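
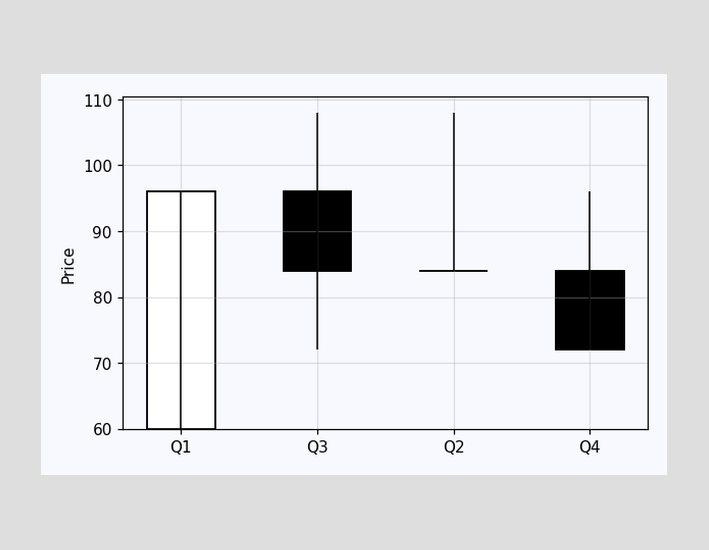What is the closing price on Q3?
The Q3 candle closes at 84.

84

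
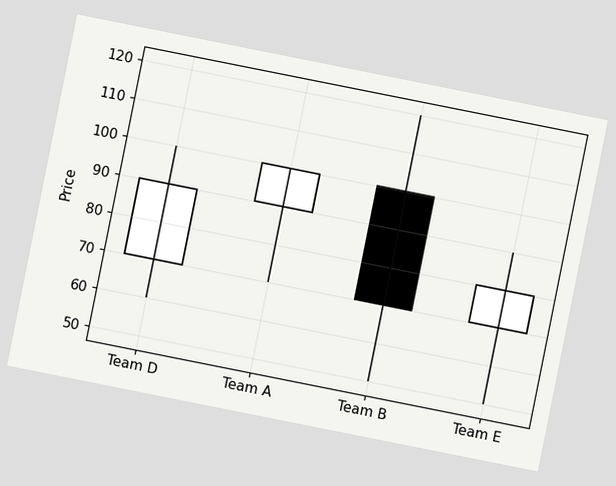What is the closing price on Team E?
The chart is tilted about 11° clockwise. The Team E candle closes at 80.

80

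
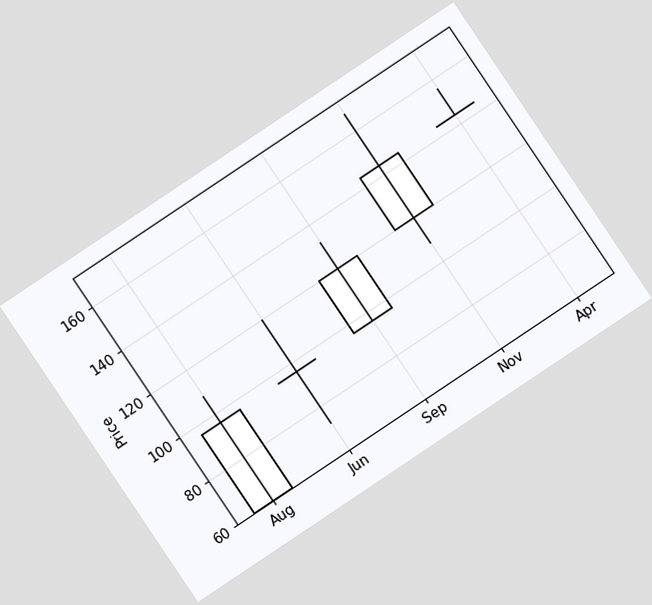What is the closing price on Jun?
The chart is tilted about 34° counter-clockwise. The Jun candle closes at 96.

96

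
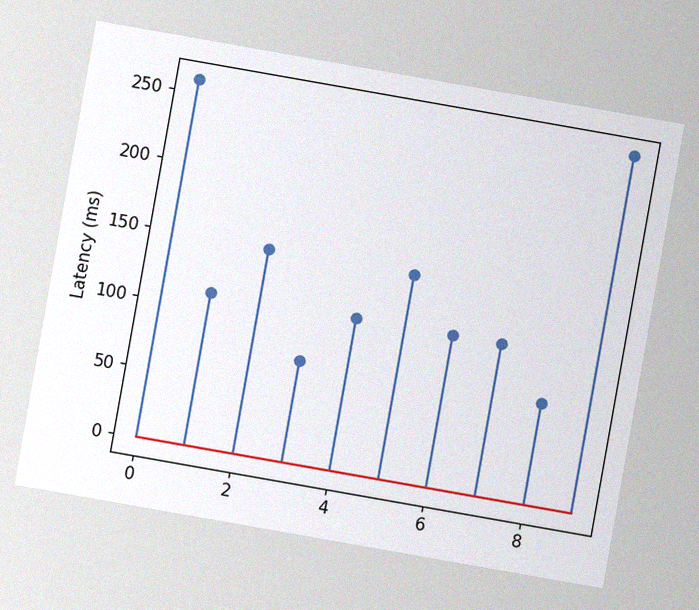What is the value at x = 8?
74ms

The chart is tilted about 10° clockwise, with some photo noise. The stem at x=8 reaches 74ms.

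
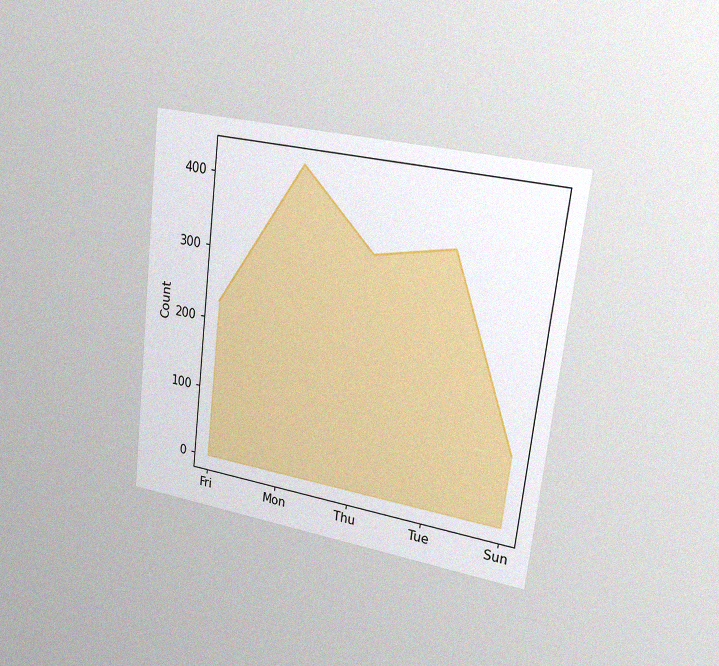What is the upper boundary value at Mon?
The chart is tilted about 7° clockwise and viewed slightly from the right, with some photo noise. At Mon the upper boundary is at 425.

425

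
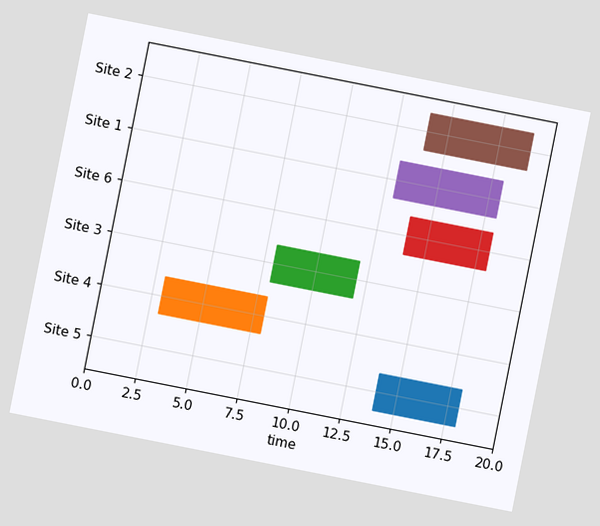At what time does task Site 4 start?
3

The chart is tilted about 11° clockwise. The Site 4 bar begins at t=3.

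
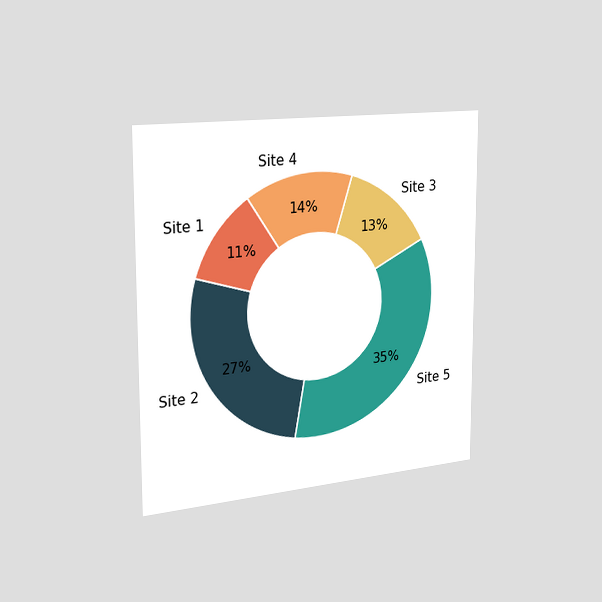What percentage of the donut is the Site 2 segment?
27%

The chart is viewed slightly from the left. The Site 2 segment takes up 27% of the ring.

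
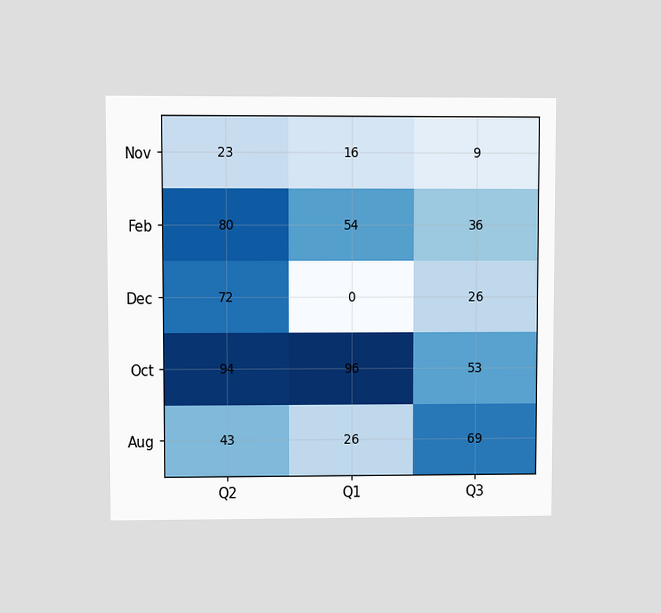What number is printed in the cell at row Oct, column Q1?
The chart is viewed at a slight angle. The (Oct, Q1) cell reads 96.

96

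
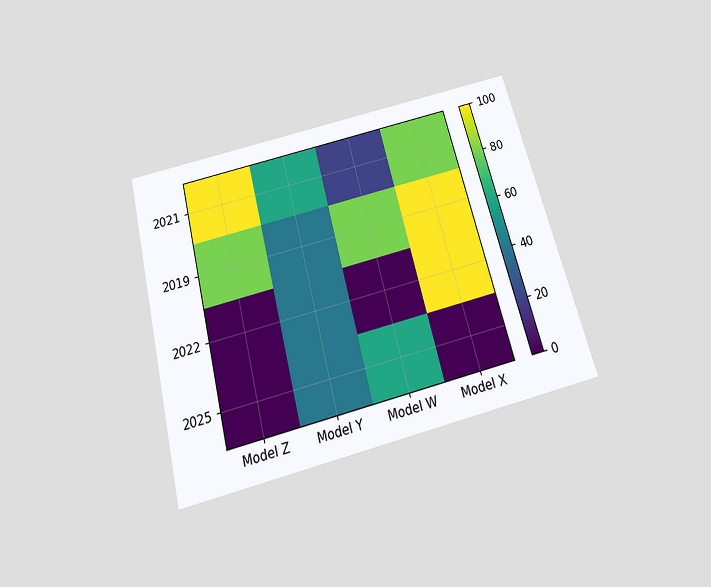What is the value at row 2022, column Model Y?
The chart is tilted about 15° counter-clockwise and viewed slightly from below. Matching cell (2022, Model Y) against the colorbar gives 40.

40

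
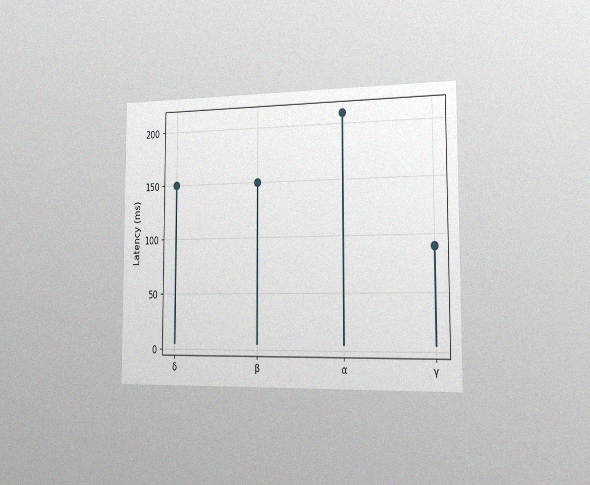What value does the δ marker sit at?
150ms

The chart is viewed slightly from the right, with some photo noise. The δ marker sits at 150ms.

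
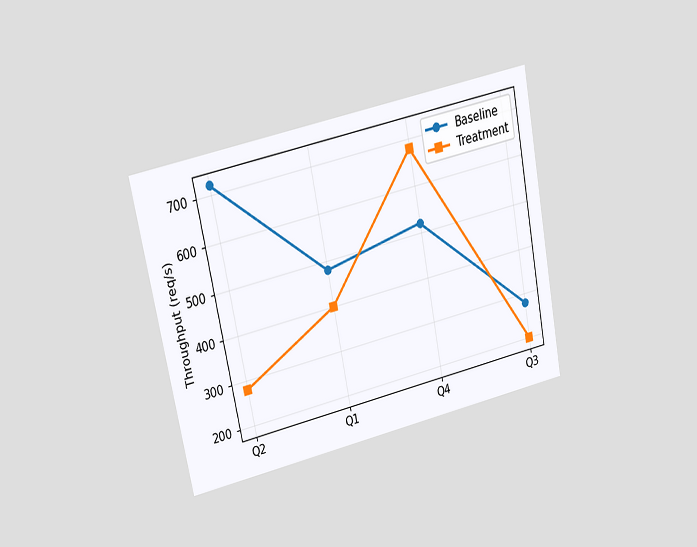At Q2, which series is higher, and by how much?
Baseline, by 440req/s

The chart is tilted about 11° counter-clockwise and viewed at a slight angle. At Q2, Baseline sits above the other line by 440req/s.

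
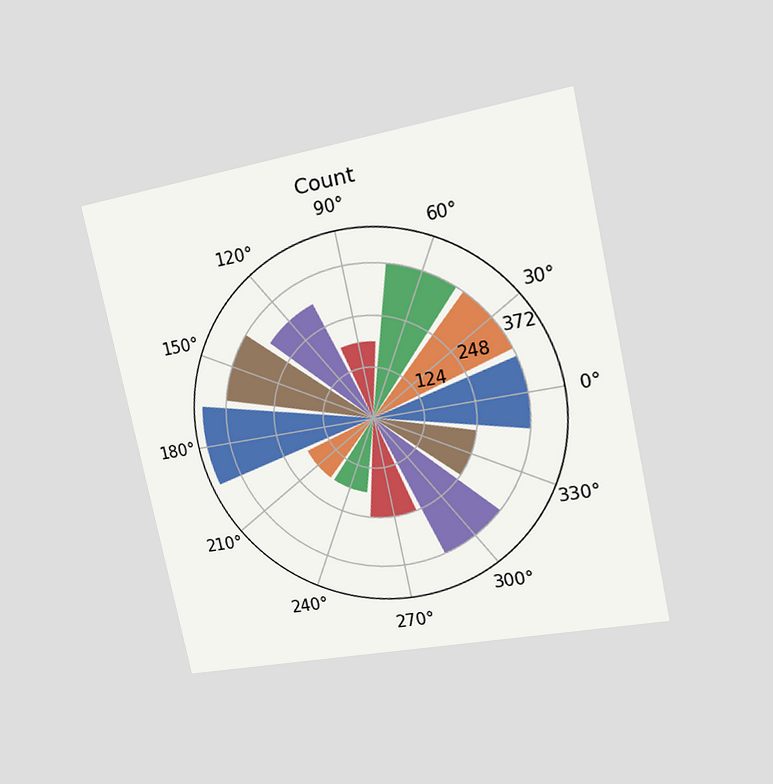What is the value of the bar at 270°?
248

The chart is tilted about 12° counter-clockwise and viewed at a slight angle. The bar at 270° reaches 248 on the radial axis.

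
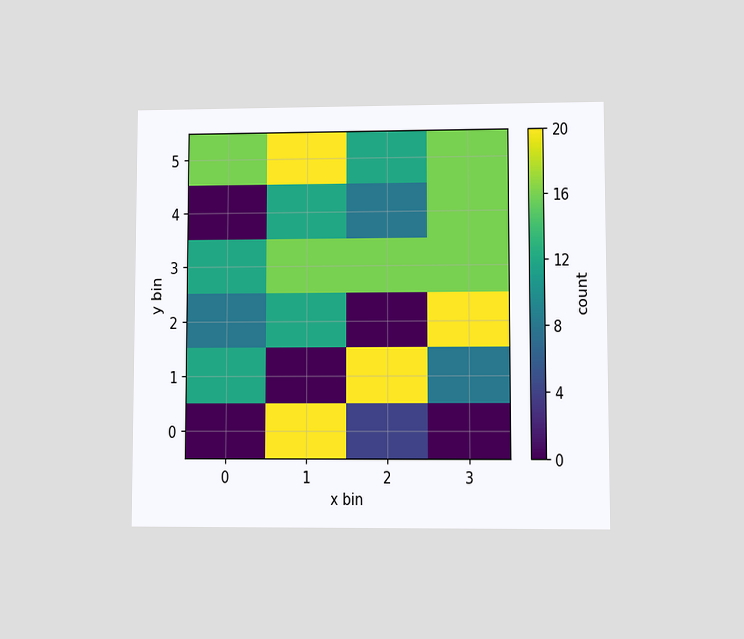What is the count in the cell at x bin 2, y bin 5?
The chart is viewed at a slight angle. Matching the cell (2, 5) against the colorbar gives 12.

12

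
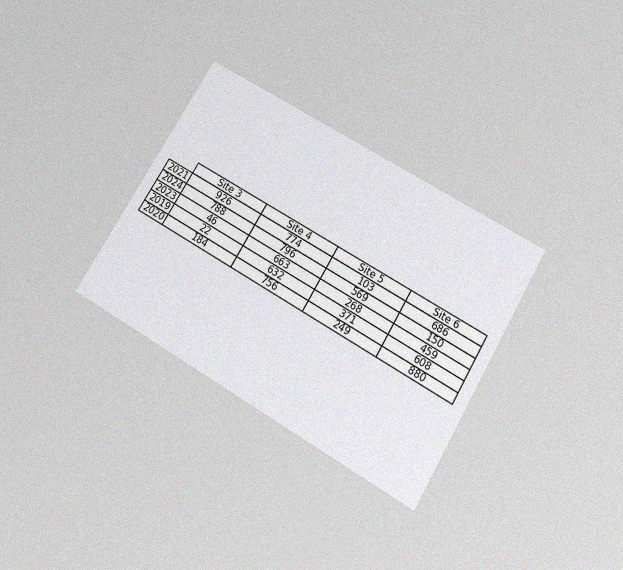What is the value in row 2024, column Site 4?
796

The chart is tilted about 31° clockwise and viewed slightly from below, with some photo noise. The (2024, Site 4) cell reads 796.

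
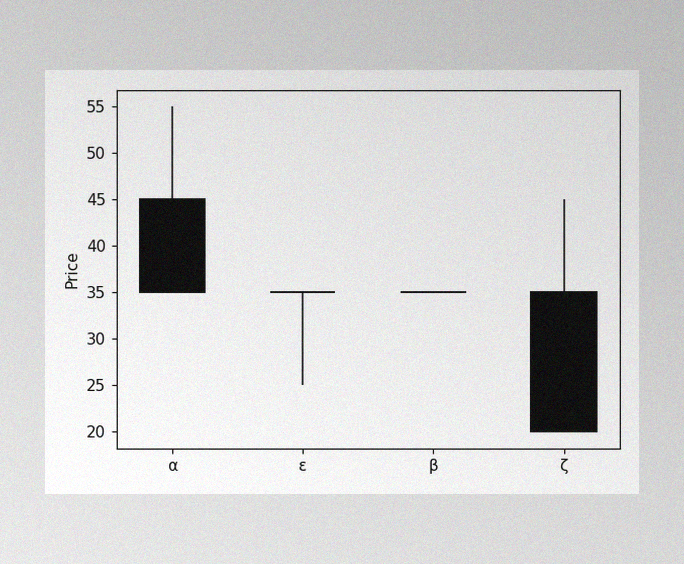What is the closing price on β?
The image has some photo noise and uneven lighting. The β candle closes at 35.

35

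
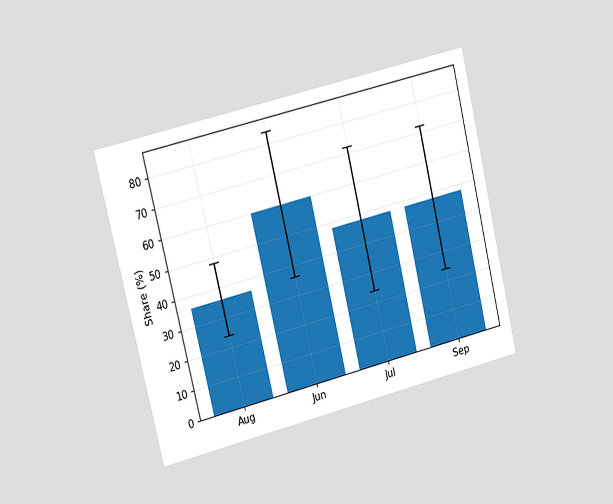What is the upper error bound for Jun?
84%

The chart is tilted about 14° counter-clockwise and viewed at a slight angle. The Jun bar's upper whisker reaches 84%.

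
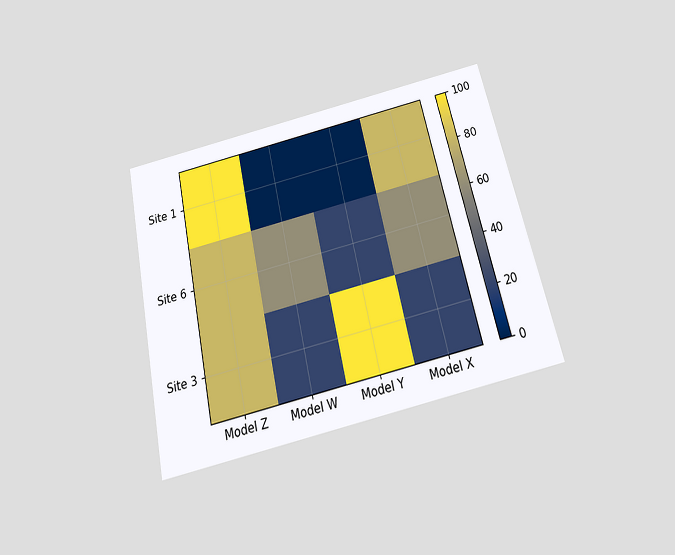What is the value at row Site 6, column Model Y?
20

The chart is tilted about 13° counter-clockwise and viewed slightly from below. Matching cell (Site 6, Model Y) against the colorbar gives 20.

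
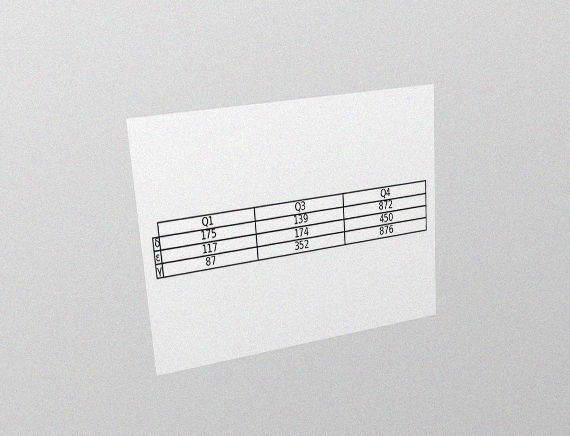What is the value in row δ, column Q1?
The chart is tilted about 5° counter-clockwise and viewed slightly from the left, with some photo noise. The (δ, Q1) cell reads 175.

175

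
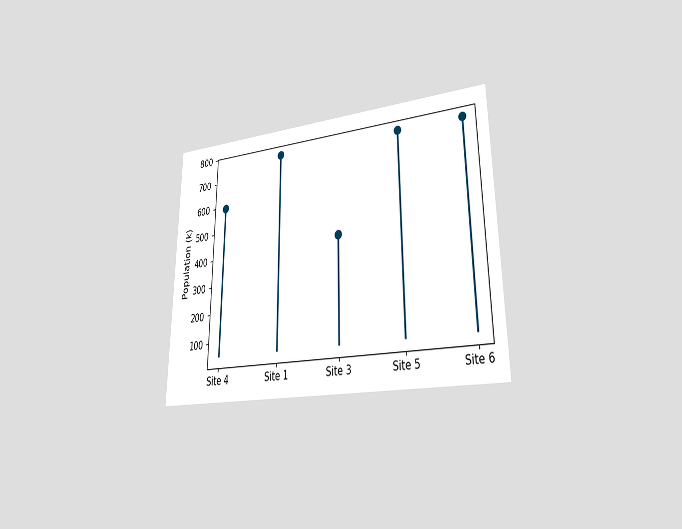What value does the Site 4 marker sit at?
The chart is viewed at a slight angle. The Site 4 marker sits at 595k.

595k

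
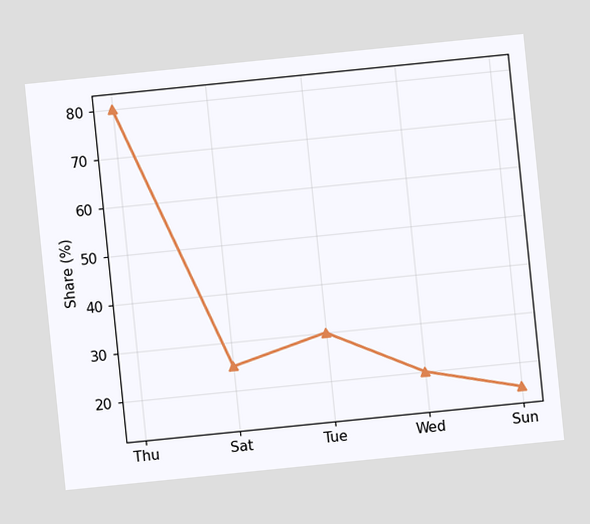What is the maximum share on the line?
The chart is tilted about 6° counter-clockwise. The highest point is at Thu, and reading across to the y-axis gives 80%.

80%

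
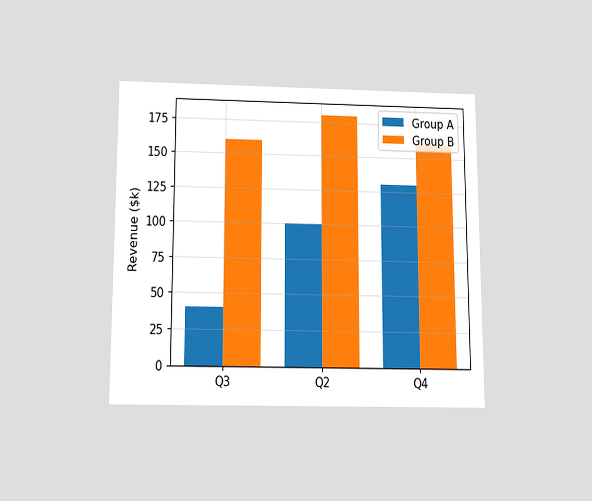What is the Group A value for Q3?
$40k

The chart is viewed slightly from below. The Group A bar at Q3 reaches $40k on the y-axis.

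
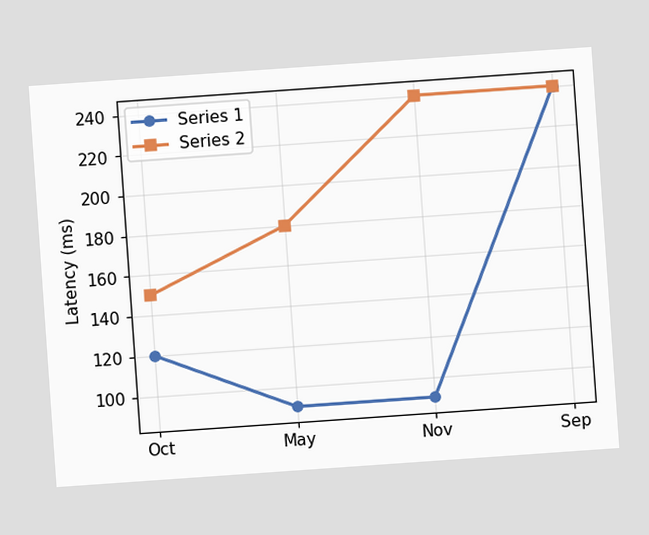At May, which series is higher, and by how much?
The chart is tilted about 4° counter-clockwise. At May, Series 2 sits above the other line by 90ms.

Series 2, by 90ms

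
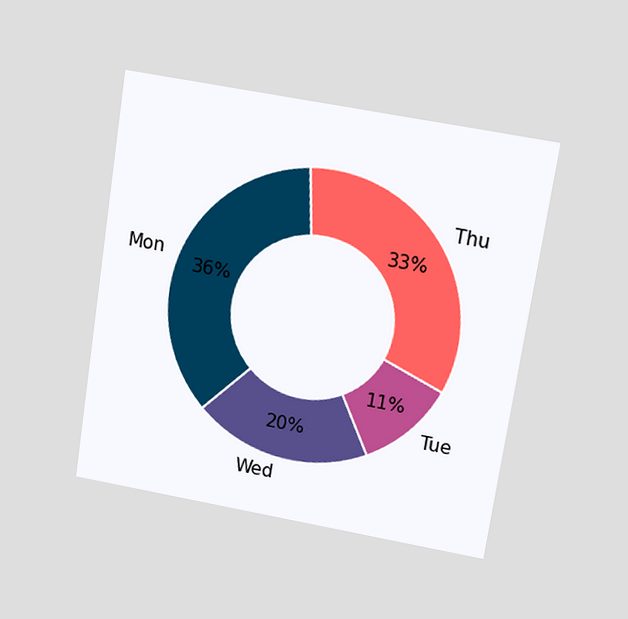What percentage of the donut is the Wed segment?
20%

The chart is tilted about 9° clockwise and viewed slightly from above. The Wed segment takes up 20% of the ring.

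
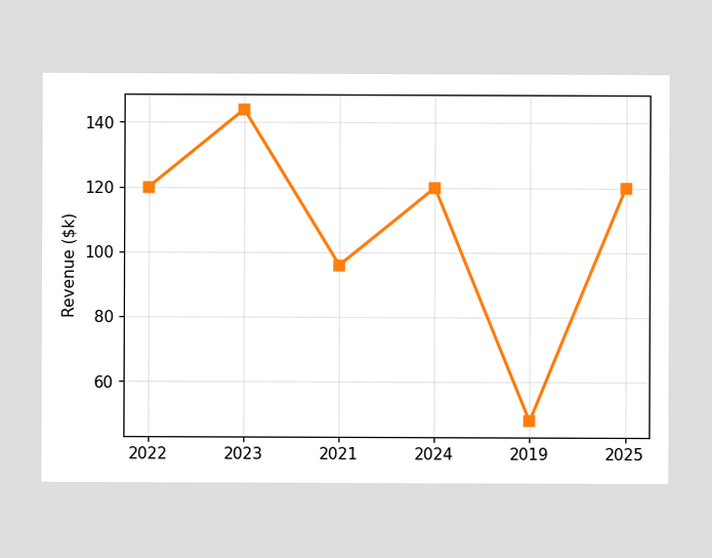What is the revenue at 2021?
At 2021, the line is at $96k.

$96k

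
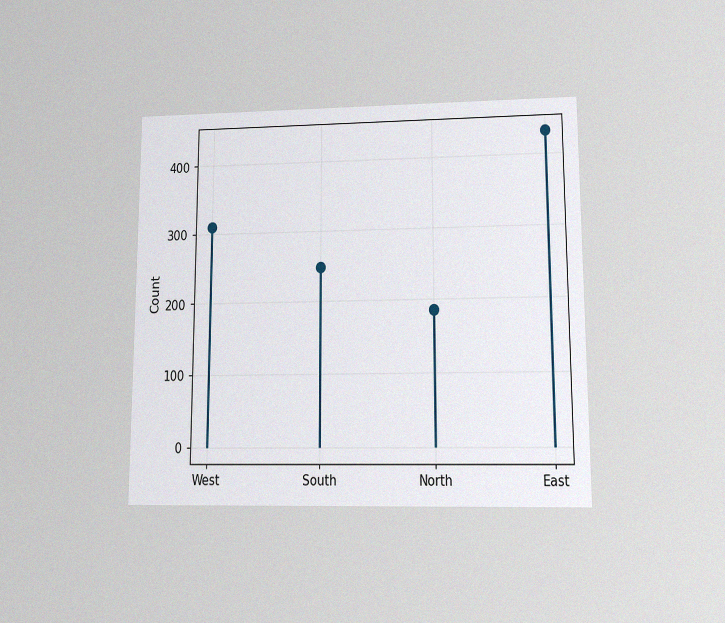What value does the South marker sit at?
The chart is viewed at a slight angle, with some photo noise. The South marker sits at 248.

248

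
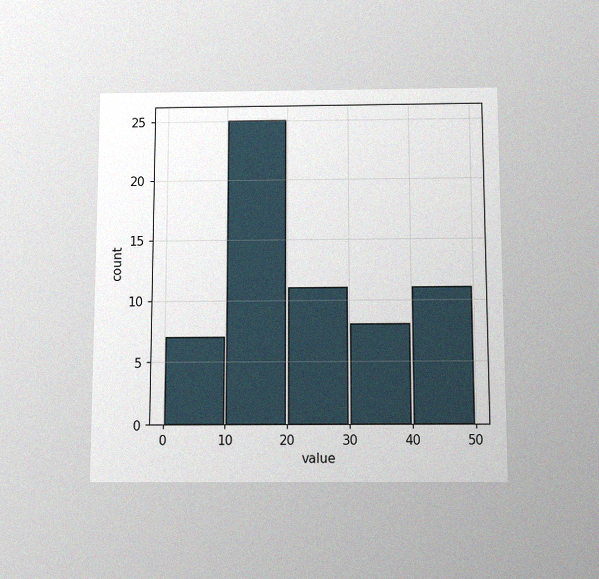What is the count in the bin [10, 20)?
The chart is viewed slightly from below, with some photo noise. The [10, 20) bin has height 25.

25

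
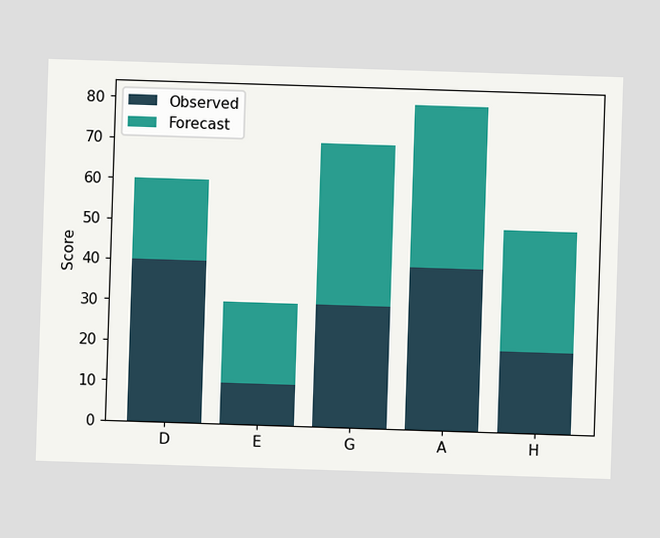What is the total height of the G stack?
70

The G stack's top reaches 70 on the y-axis.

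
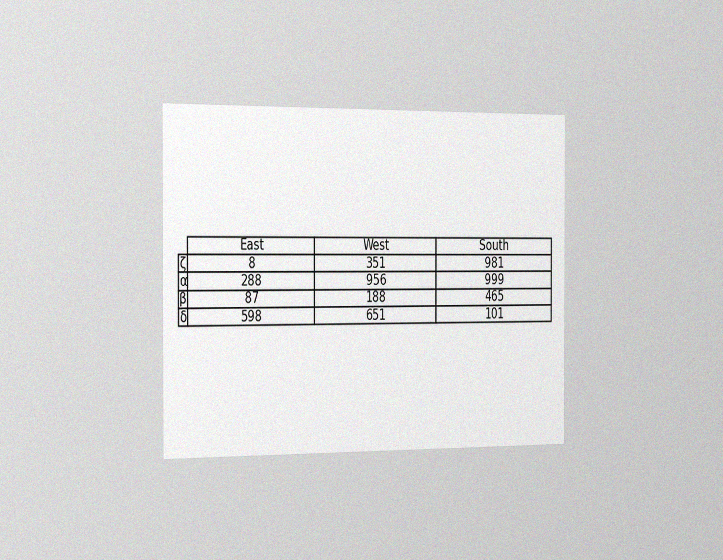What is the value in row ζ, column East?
8

The chart is viewed slightly from the left, with some photo noise. The (ζ, East) cell reads 8.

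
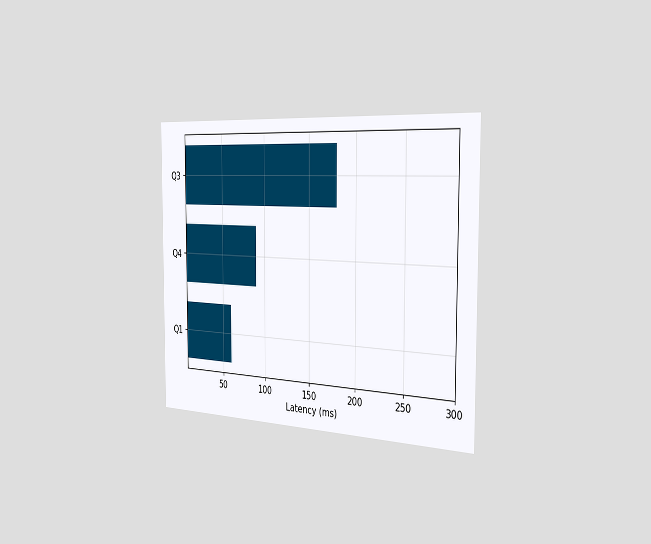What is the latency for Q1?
60ms

The chart is viewed slightly from the right. Reading along the chart's x-axis, the Q1 bar reaches 60ms.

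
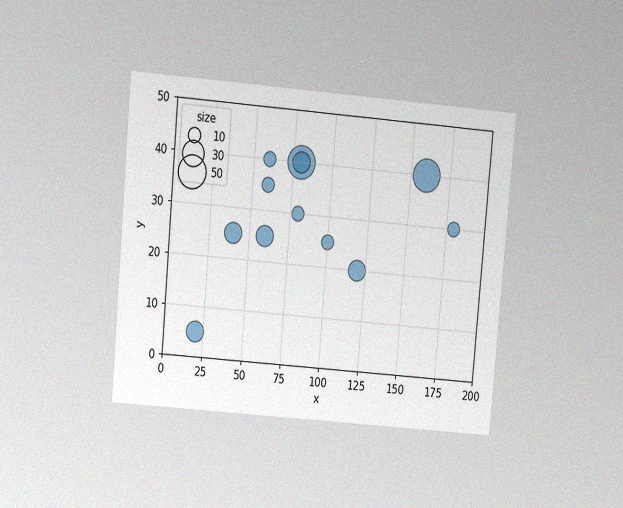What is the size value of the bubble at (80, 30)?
The chart is tilted about 5° clockwise and viewed at a slight angle, with some photo noise. Matching the bubble at (80, 30) against the size legend gives 10.

10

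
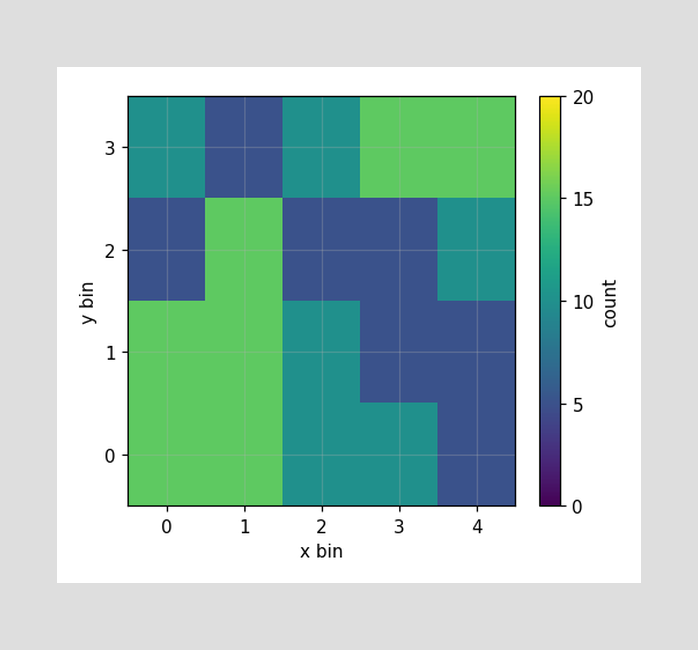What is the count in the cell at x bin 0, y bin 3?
10

Matching the cell (0, 3) against the colorbar gives 10.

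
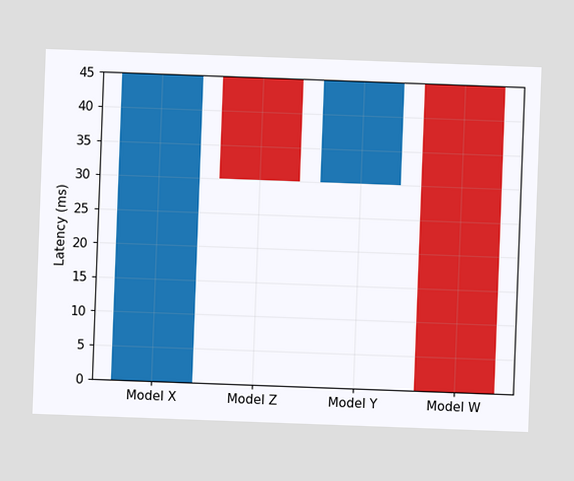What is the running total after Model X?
The chart is tilted about 2° clockwise. After Model X the running total reaches 45ms.

45ms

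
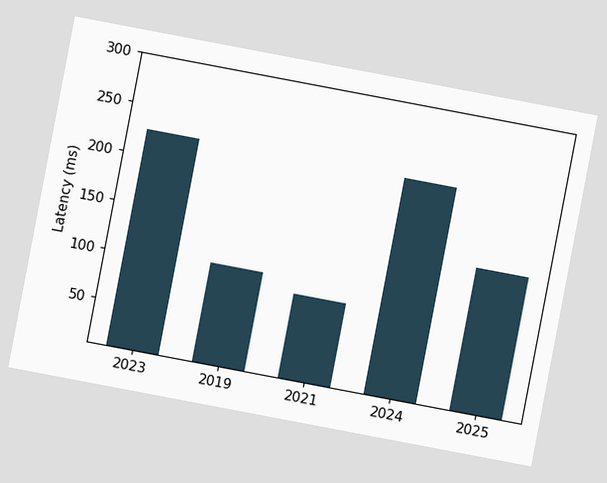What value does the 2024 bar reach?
The chart is tilted about 11° clockwise. Reading along the chart's y-axis, the 2024 bar reaches 225ms.

225ms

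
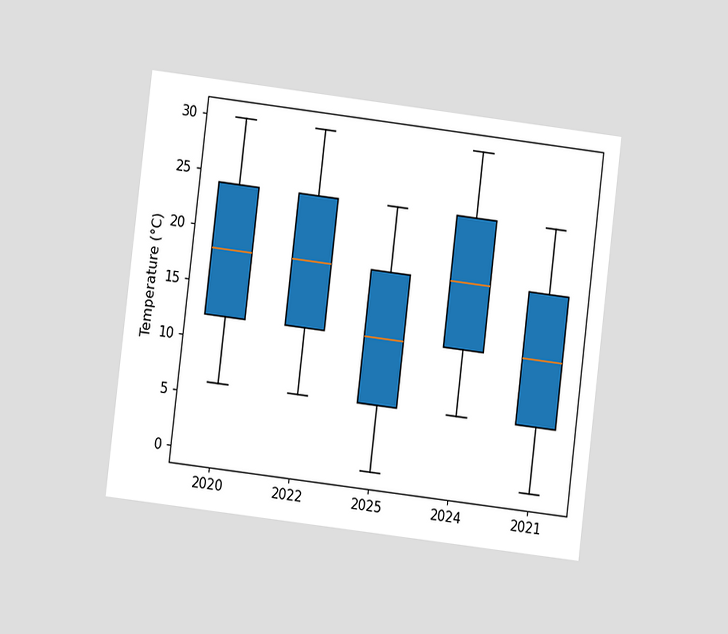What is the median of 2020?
18°C

The chart is tilted about 7° clockwise and viewed at a slight angle. The median line in the 2020 box sits at 18°C.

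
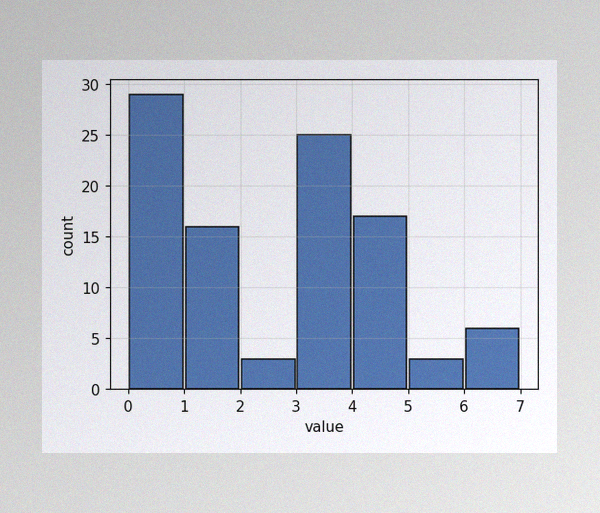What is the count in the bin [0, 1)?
29

The image has some photo noise and uneven lighting. The [0, 1) bin has height 29.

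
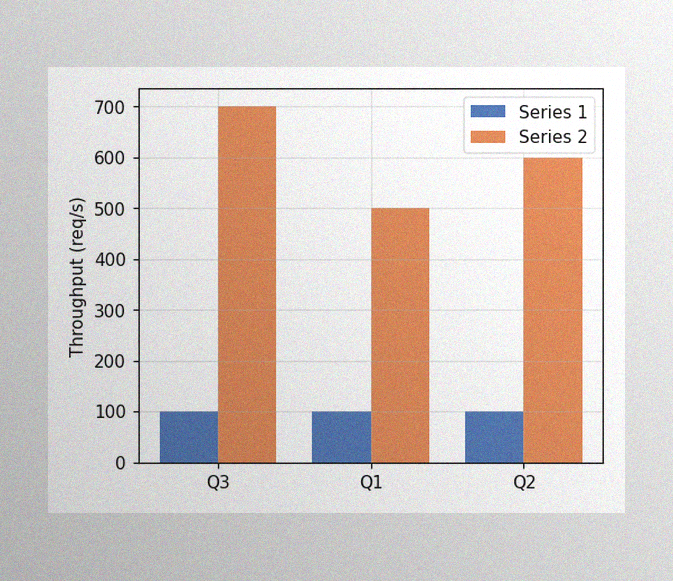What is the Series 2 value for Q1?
The image has some photo noise and uneven lighting. The Series 2 bar at Q1 reaches 500req/s on the y-axis.

500req/s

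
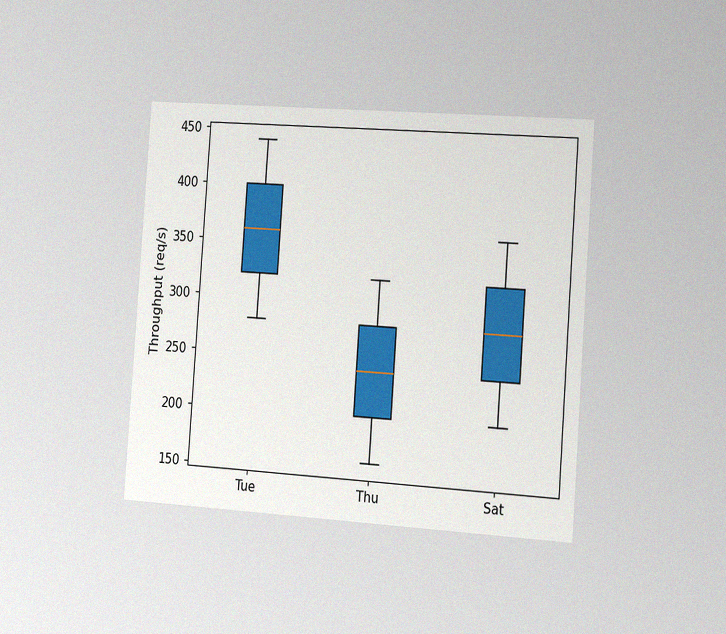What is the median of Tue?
360req/s

The chart is tilted about 4° clockwise and viewed slightly from the right, with some photo noise. The median line in the Tue box sits at 360req/s.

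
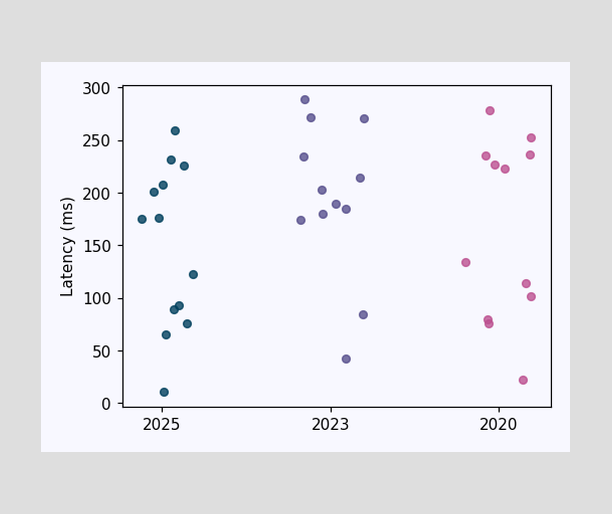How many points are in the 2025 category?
Counting the markers in the 2025 column gives 13.

13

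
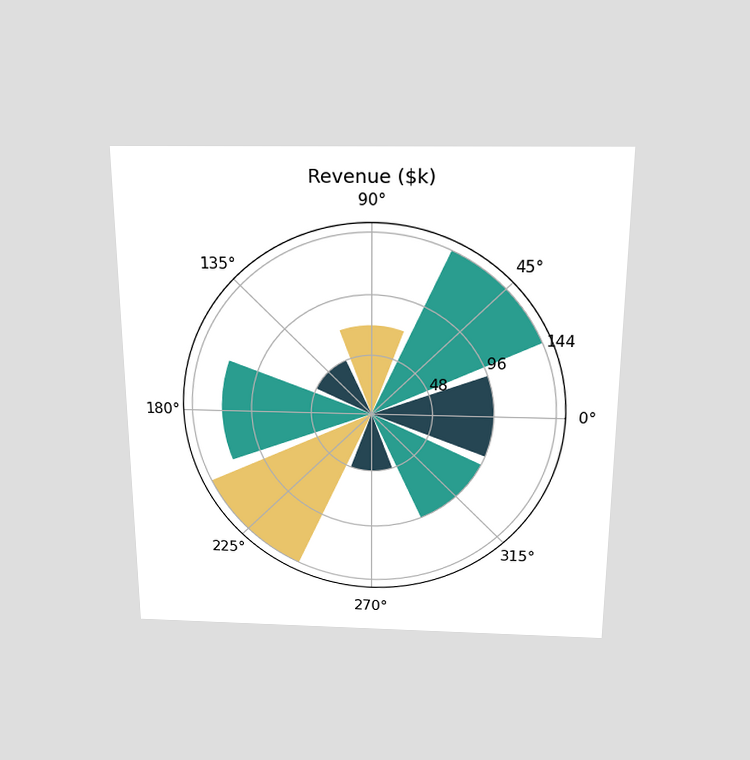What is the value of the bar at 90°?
$72k

The chart is viewed slightly from above. The bar at 90° reaches $72k on the radial axis.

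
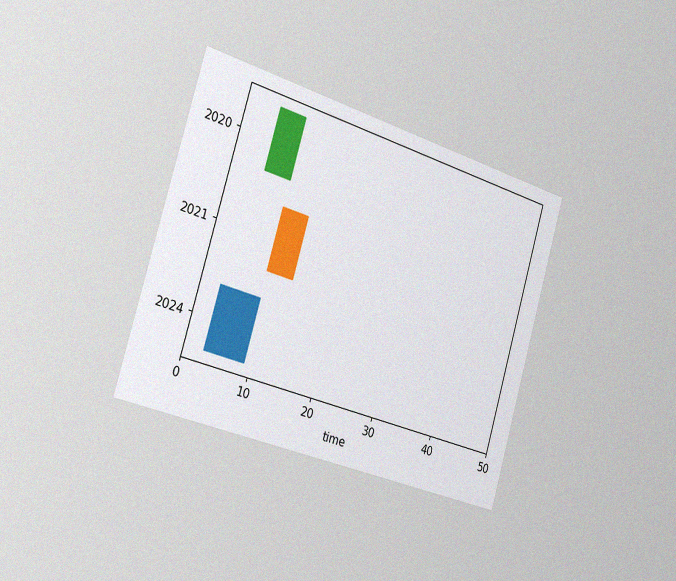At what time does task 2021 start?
The chart is tilted about 17° clockwise and viewed slightly from the left, with some photo noise. The 2021 bar begins at t=9.

9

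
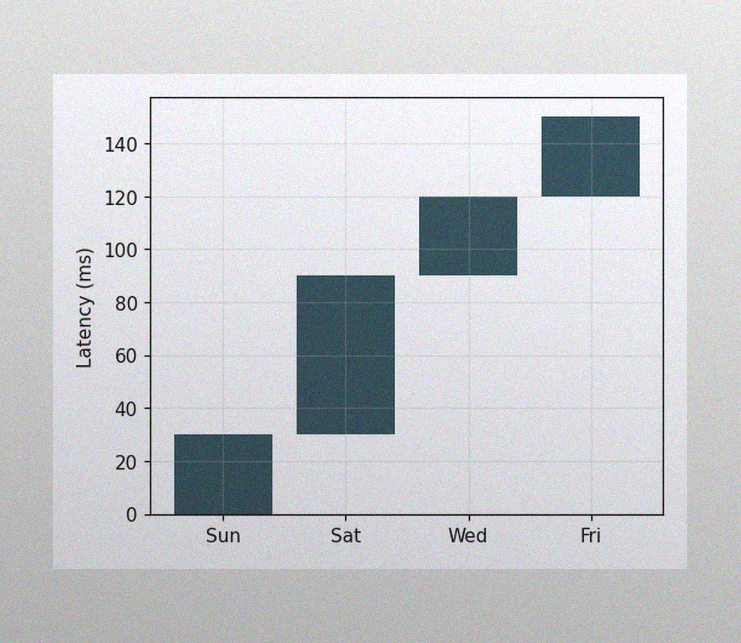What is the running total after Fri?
150ms

The image has some photo noise and uneven lighting. After Fri the running total reaches 150ms.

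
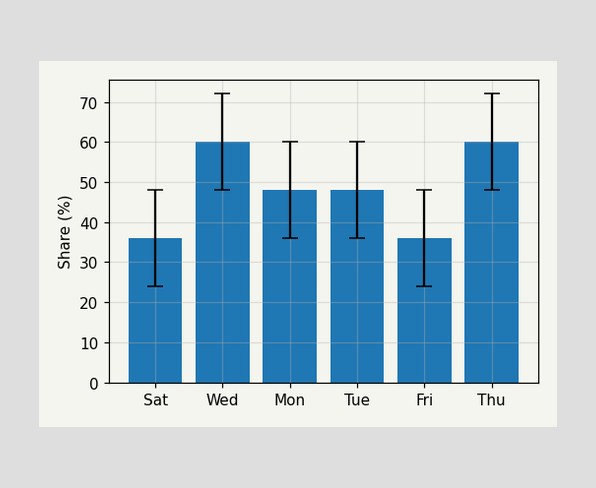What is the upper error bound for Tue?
The Tue bar's upper whisker reaches 60%.

60%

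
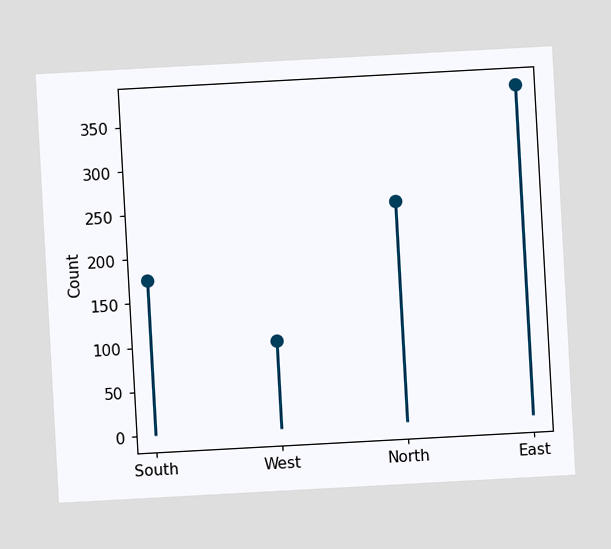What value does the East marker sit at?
375

The chart is tilted about 3° counter-clockwise. The East marker sits at 375.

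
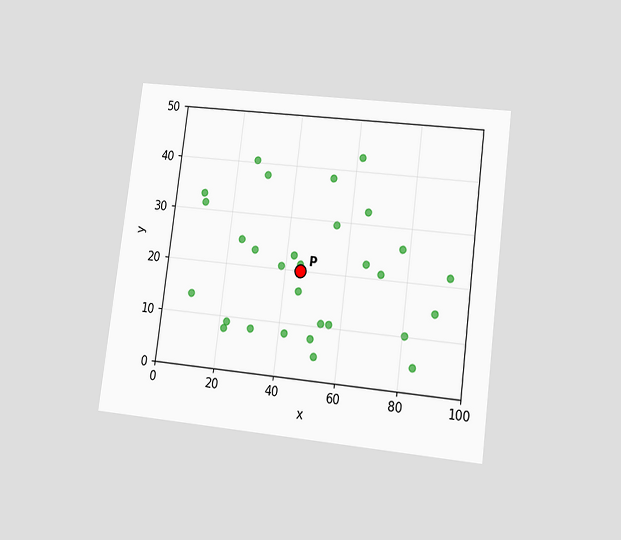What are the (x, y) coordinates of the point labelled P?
The chart is tilted about 7° clockwise and viewed at a slight angle. Following the gridlines from P to each axis, P sits at (45, 20).

(45, 20)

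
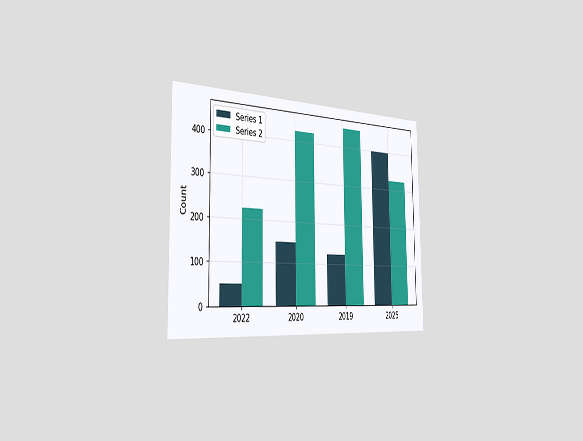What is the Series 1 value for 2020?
The chart is viewed slightly from the left. The Series 1 bar at 2020 reaches 150 on the y-axis.

150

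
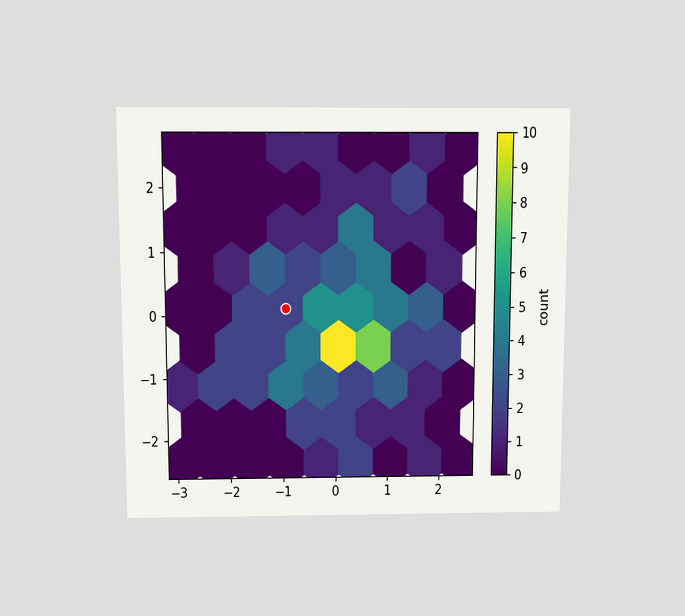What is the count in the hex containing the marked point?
2

The chart is viewed slightly from above. The marked hex reads 2 on the colorbar.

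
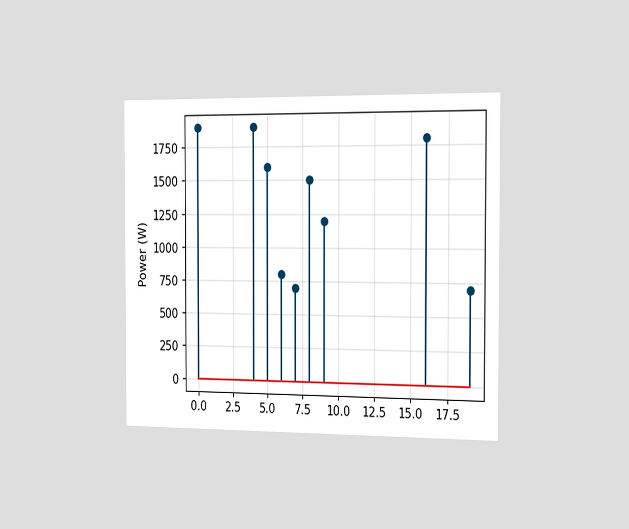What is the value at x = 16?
The chart is viewed slightly from the right. The stem at x=16 reaches 1800W.

1800W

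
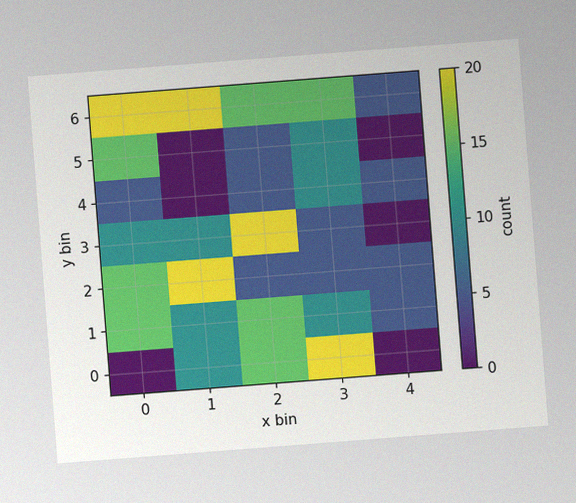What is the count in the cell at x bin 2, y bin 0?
15

The chart is tilted about 4° counter-clockwise, with some photo noise. Matching the cell (2, 0) against the colorbar gives 15.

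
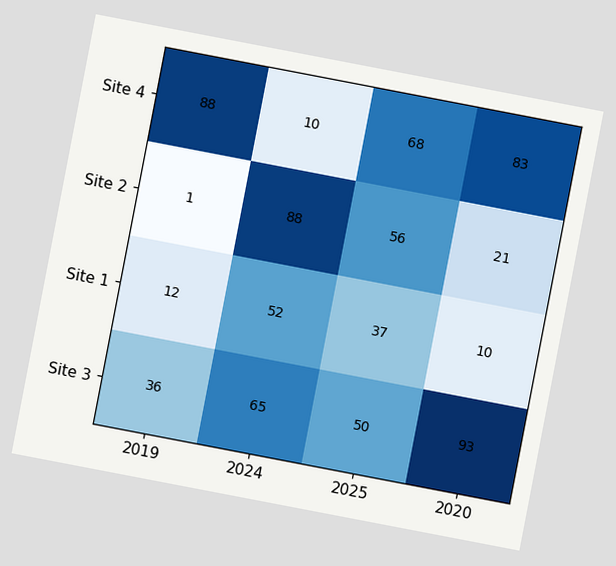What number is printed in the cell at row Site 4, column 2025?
68

The chart is tilted about 11° clockwise. The (Site 4, 2025) cell reads 68.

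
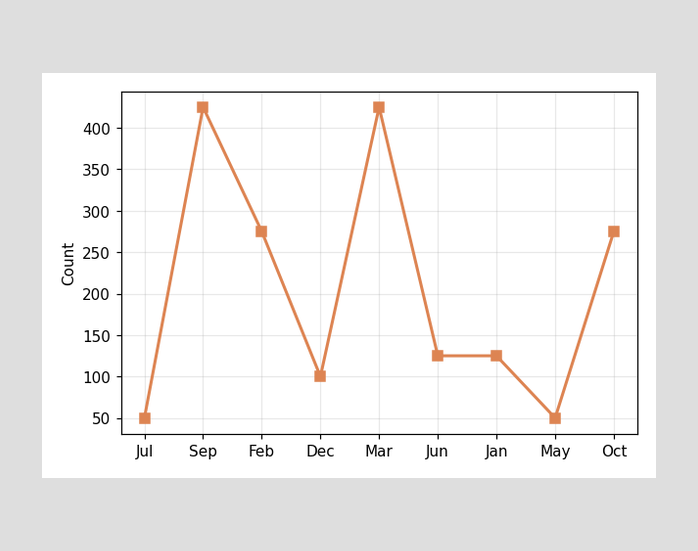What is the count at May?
50

At May, the line is at 50.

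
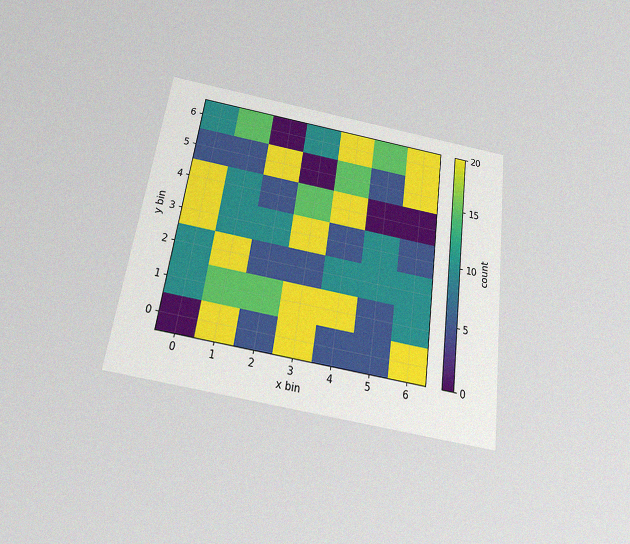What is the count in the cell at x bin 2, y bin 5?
20

The chart is tilted about 8° clockwise and viewed slightly from below, with some photo noise. Matching the cell (2, 5) against the colorbar gives 20.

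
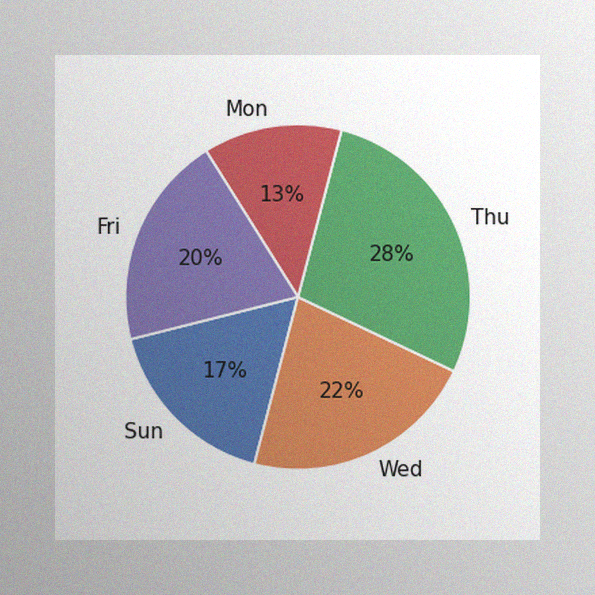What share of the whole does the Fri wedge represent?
20%

The image has some photo noise and uneven lighting. The Fri slice takes up 20% of the pie.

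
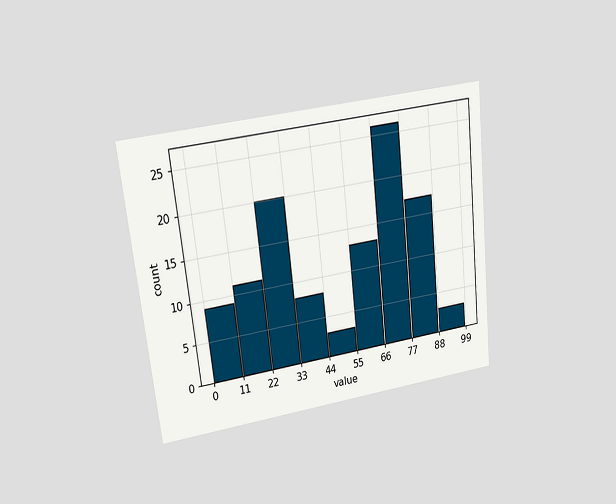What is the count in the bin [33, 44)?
8

The chart is tilted about 6° counter-clockwise and viewed at a slight angle. The [33, 44) bin has height 8.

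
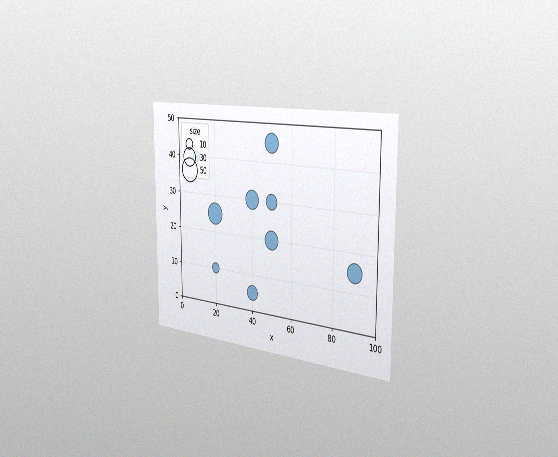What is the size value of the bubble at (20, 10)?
10

The chart is viewed slightly from the right, with some photo noise. Matching the bubble at (20, 10) against the size legend gives 10.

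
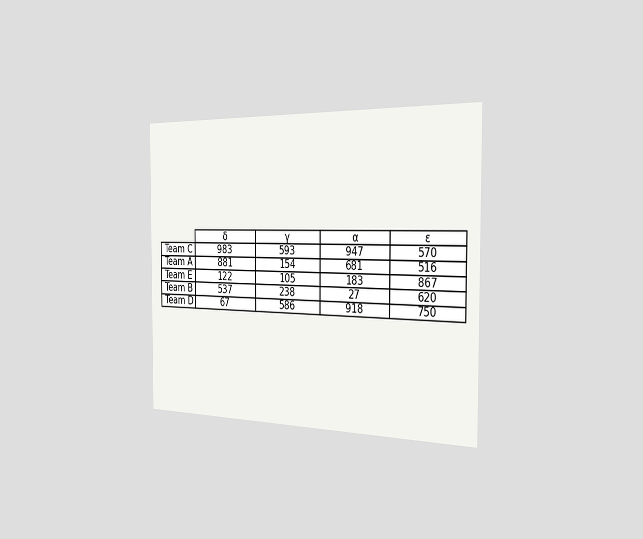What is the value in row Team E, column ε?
The chart is viewed slightly from the right. The (Team E, ε) cell reads 867.

867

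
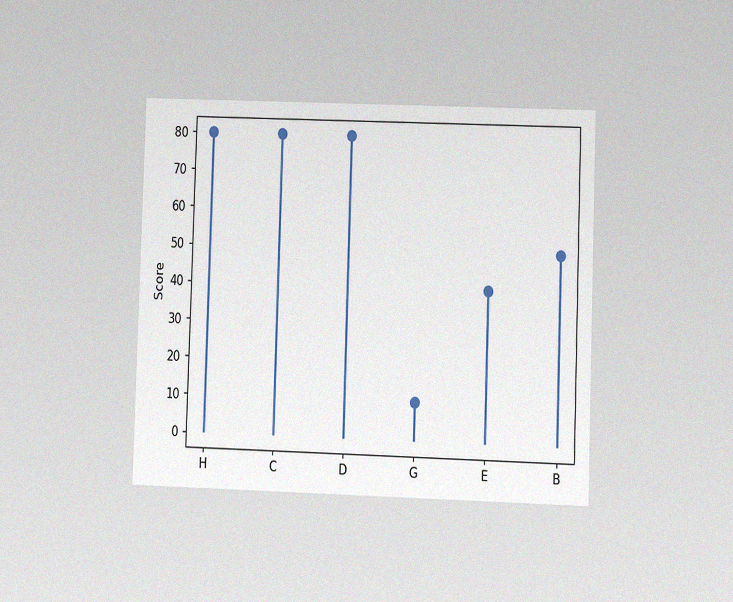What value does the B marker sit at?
50

The chart is viewed at a slight angle, with some photo noise. The B marker sits at 50.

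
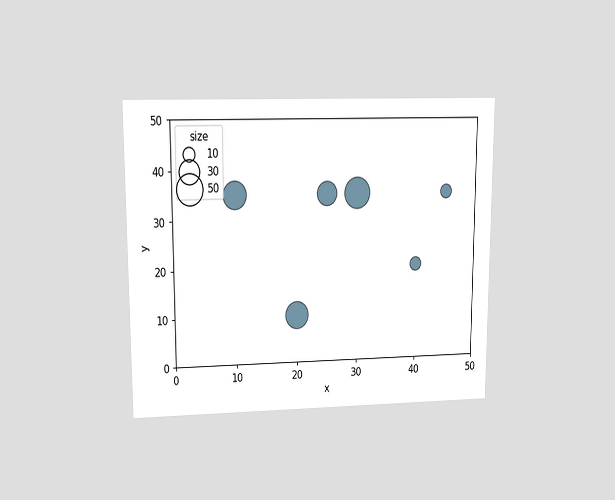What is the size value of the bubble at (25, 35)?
The chart is viewed at a slight angle. Matching the bubble at (25, 35) against the size legend gives 30.

30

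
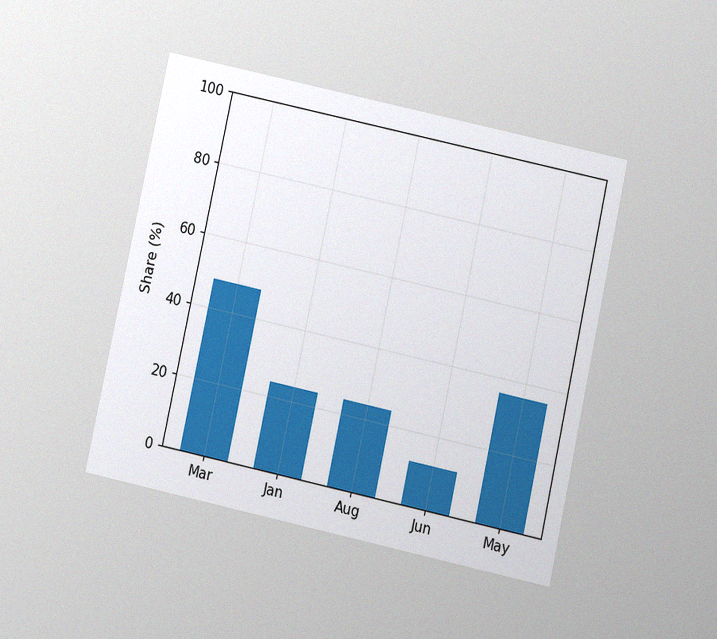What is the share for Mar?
48%

The chart is tilted about 12° clockwise and viewed at a slight angle, with some photo noise. Reading along the chart's y-axis, the Mar bar reaches 48%.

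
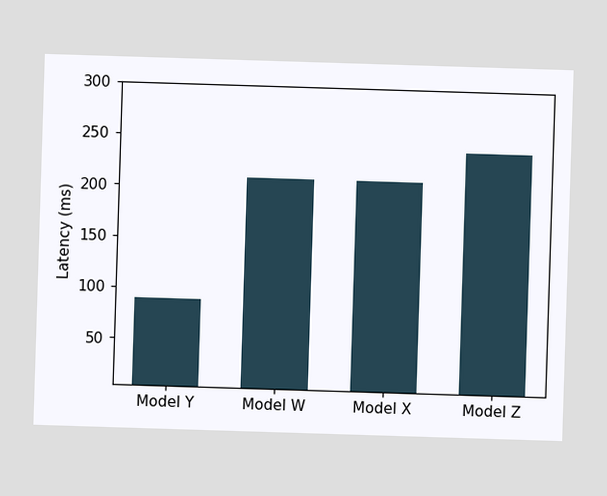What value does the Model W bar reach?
210ms

Reading along the chart's y-axis, the Model W bar reaches 210ms.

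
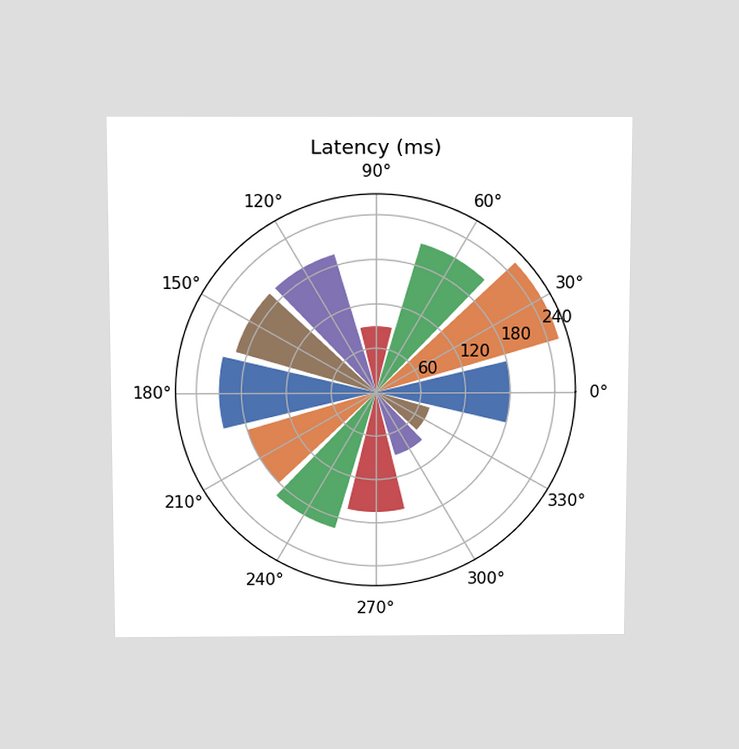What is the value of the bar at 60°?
The chart is viewed slightly from above. The bar at 60° reaches 210ms on the radial axis.

210ms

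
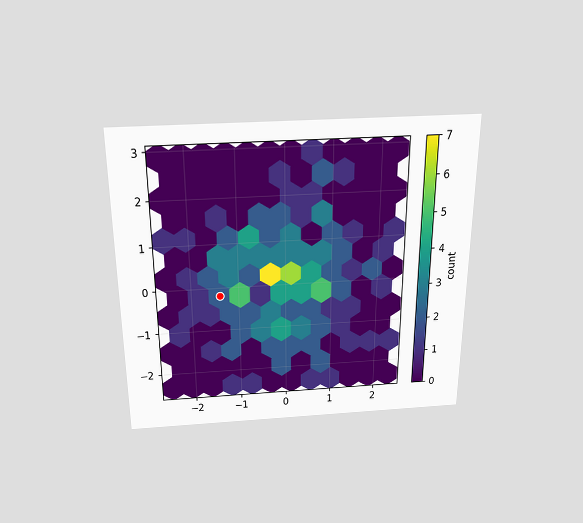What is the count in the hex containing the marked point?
The chart is viewed slightly from above. The marked hex reads 2 on the colorbar.

2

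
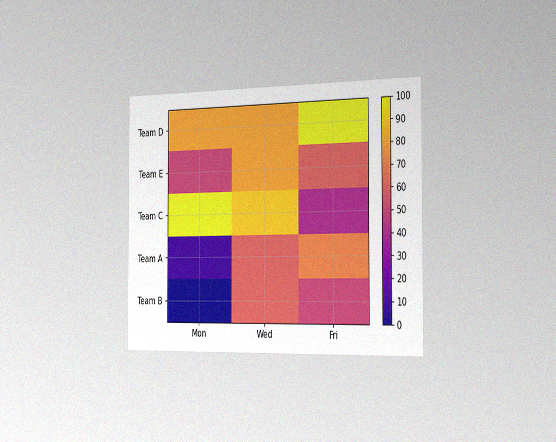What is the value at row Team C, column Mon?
The chart is viewed slightly from the right, with some photo noise. Matching cell (Team C, Mon) against the colorbar gives 100.

100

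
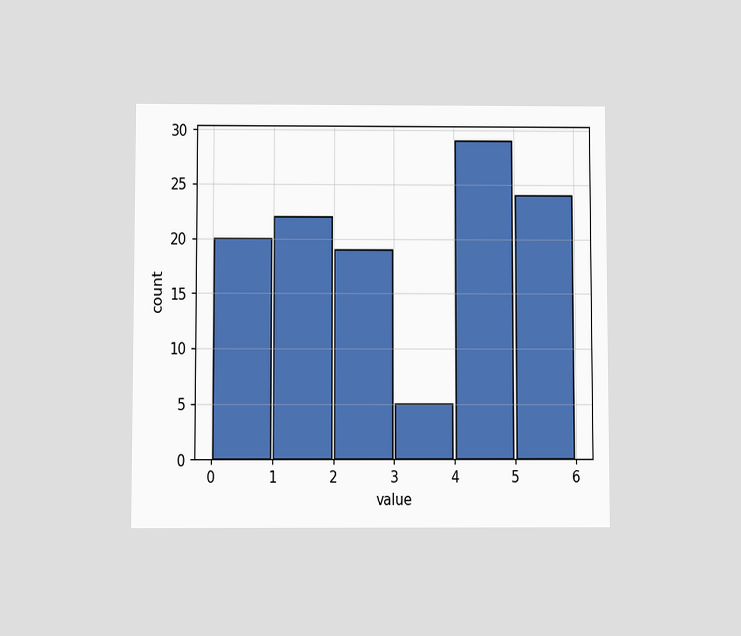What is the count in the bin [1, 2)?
22

The chart is viewed slightly from below. The [1, 2) bin has height 22.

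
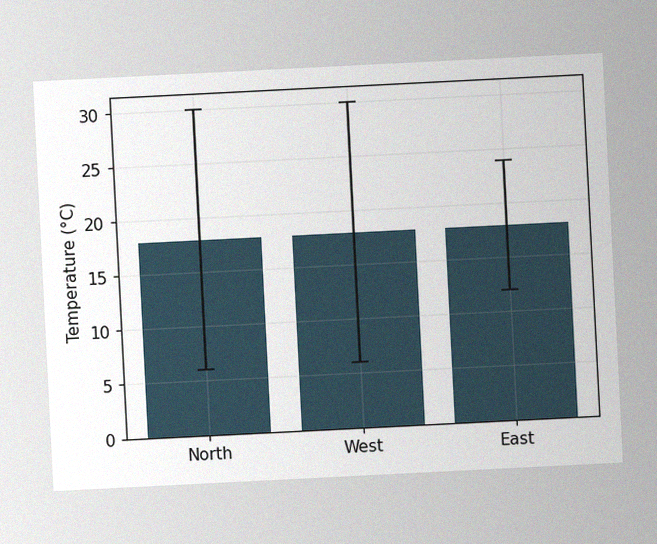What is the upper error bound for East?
The chart is tilted about 3° counter-clockwise, with some photo noise. The East bar's upper whisker reaches 24°C.

24°C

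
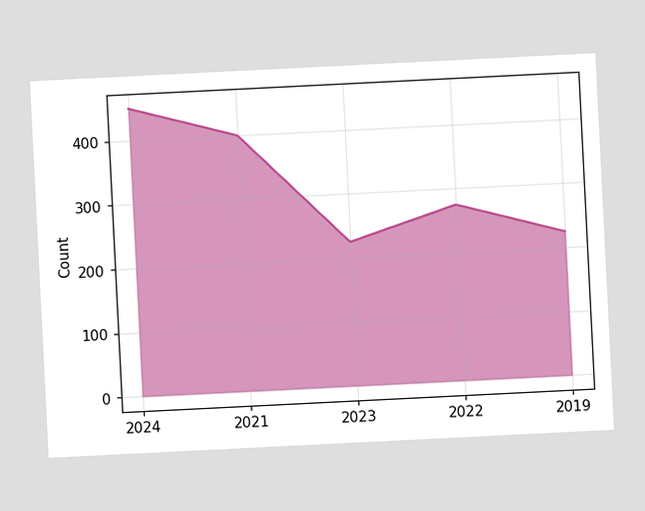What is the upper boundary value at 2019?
225

The chart is tilted about 3° counter-clockwise. At 2019 the upper boundary is at 225.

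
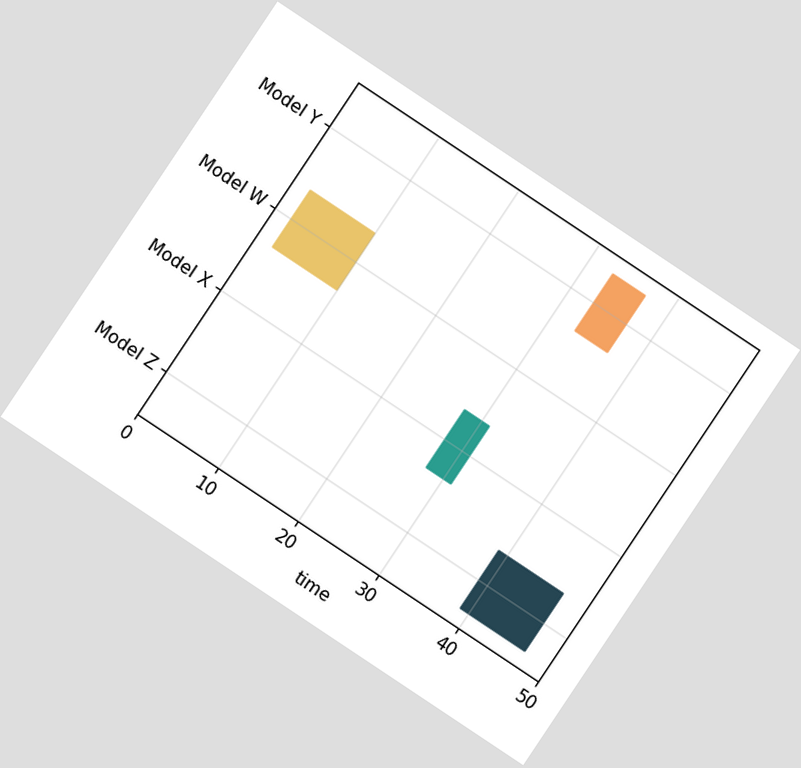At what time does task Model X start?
The chart is tilted about 34° clockwise. The Model X bar begins at t=28.

28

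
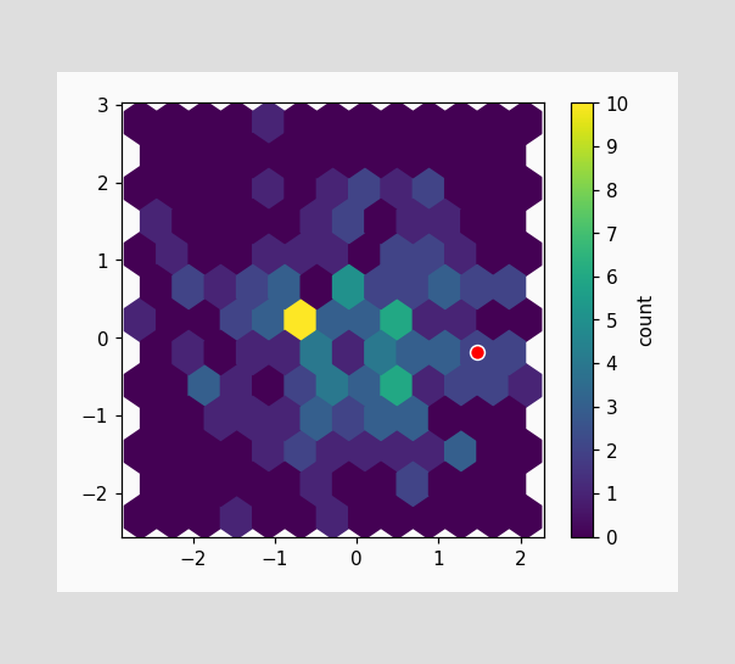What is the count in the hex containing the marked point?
2

The marked hex reads 2 on the colorbar.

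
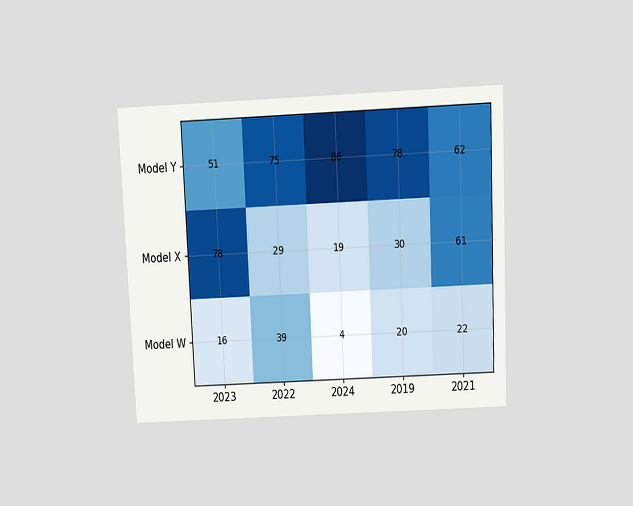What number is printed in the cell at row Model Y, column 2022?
75

The chart is tilted about 3° counter-clockwise and viewed slightly from above. The (Model Y, 2022) cell reads 75.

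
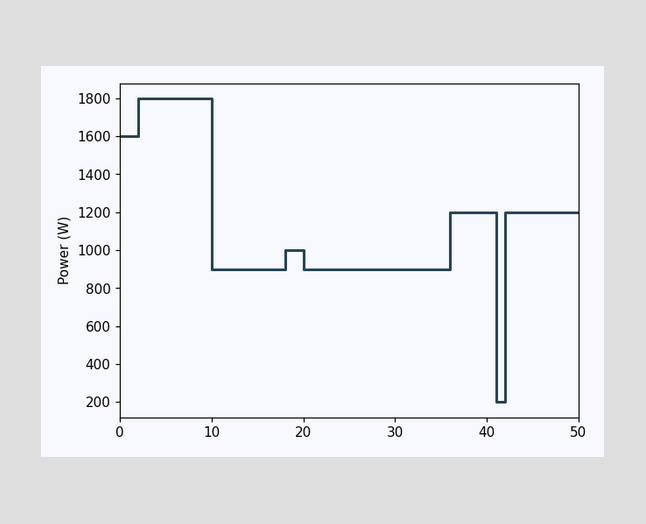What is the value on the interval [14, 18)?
900W

On [14, 18) the step sits at 900W.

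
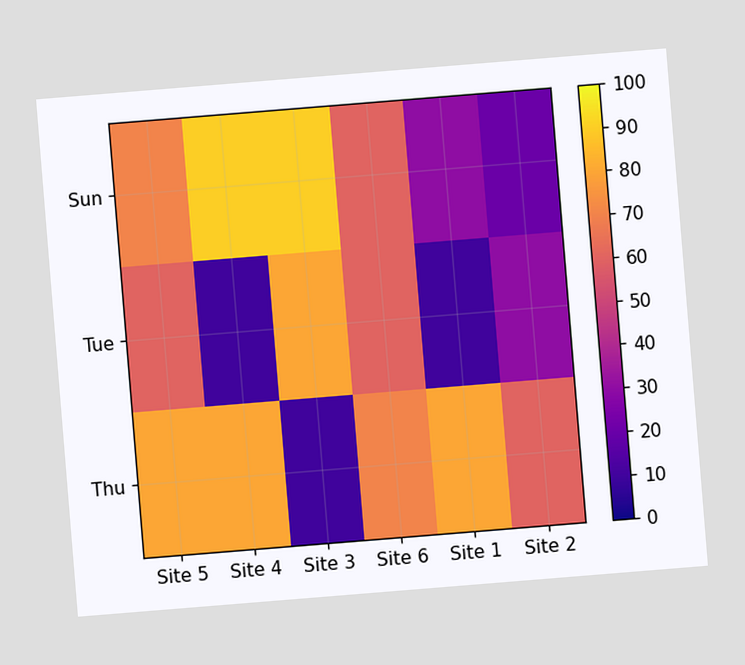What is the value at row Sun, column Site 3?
The chart is tilted about 5° counter-clockwise. Matching cell (Sun, Site 3) against the colorbar gives 90.

90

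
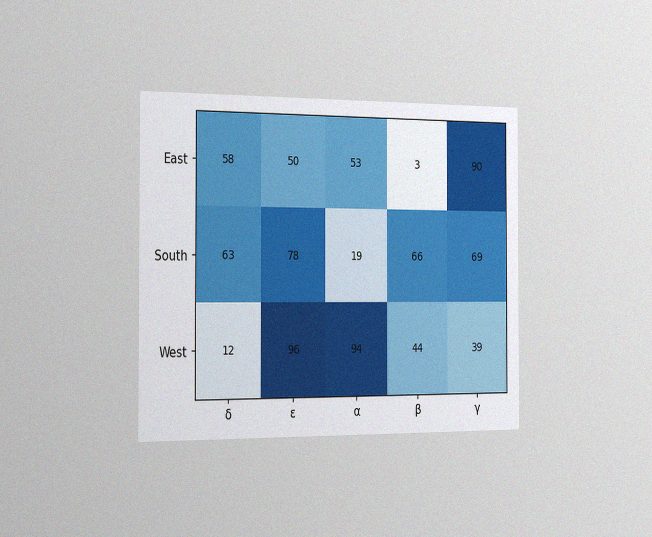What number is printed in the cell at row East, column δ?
58

The chart is viewed slightly from the left, with some photo noise. The (East, δ) cell reads 58.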